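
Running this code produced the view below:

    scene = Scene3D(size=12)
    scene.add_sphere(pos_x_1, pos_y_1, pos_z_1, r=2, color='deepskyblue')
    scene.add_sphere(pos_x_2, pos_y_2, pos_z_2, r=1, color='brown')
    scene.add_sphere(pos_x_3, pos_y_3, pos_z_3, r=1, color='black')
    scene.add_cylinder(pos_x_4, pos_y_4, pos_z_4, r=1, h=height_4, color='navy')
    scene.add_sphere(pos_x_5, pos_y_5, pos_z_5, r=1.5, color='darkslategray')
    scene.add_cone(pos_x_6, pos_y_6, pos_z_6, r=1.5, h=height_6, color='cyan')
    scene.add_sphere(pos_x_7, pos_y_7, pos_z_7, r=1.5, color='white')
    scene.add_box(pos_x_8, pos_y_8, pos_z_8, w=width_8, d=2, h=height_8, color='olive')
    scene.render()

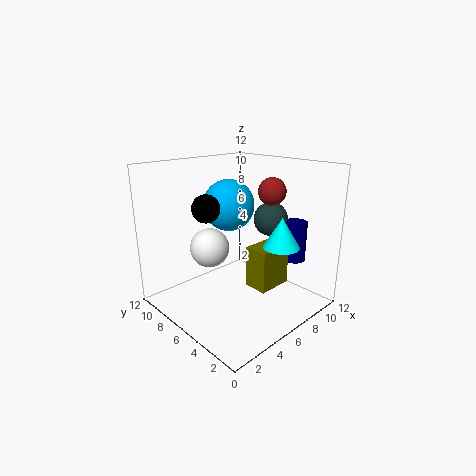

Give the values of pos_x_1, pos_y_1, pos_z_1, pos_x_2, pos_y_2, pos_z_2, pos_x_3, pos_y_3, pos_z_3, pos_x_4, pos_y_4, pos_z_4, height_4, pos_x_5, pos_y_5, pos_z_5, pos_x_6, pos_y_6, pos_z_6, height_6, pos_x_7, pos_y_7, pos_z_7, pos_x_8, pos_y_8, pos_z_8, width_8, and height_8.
pos_x_1 = 5, pos_y_1 = 6, pos_z_1 = 9, pos_x_2 = 6, pos_y_2 = 2.5, pos_z_2 = 10.5, pos_x_3 = 2, pos_y_3 = 5, pos_z_3 = 9.5, pos_x_4 = 10.5, pos_y_4 = 3.5, pos_z_4 = 3.5, height_4 = 3.5, pos_x_5 = 9.5, pos_y_5 = 5.5, pos_z_5 = 7, pos_x_6 = 8, pos_y_6 = 3, pos_z_6 = 5.5, height_6 = 2.5, pos_x_7 = 3, pos_y_7 = 6, pos_z_7 = 6, pos_x_8 = 6, pos_y_8 = 3, pos_z_8 = 2, width_8 = 3, height_8 = 3.5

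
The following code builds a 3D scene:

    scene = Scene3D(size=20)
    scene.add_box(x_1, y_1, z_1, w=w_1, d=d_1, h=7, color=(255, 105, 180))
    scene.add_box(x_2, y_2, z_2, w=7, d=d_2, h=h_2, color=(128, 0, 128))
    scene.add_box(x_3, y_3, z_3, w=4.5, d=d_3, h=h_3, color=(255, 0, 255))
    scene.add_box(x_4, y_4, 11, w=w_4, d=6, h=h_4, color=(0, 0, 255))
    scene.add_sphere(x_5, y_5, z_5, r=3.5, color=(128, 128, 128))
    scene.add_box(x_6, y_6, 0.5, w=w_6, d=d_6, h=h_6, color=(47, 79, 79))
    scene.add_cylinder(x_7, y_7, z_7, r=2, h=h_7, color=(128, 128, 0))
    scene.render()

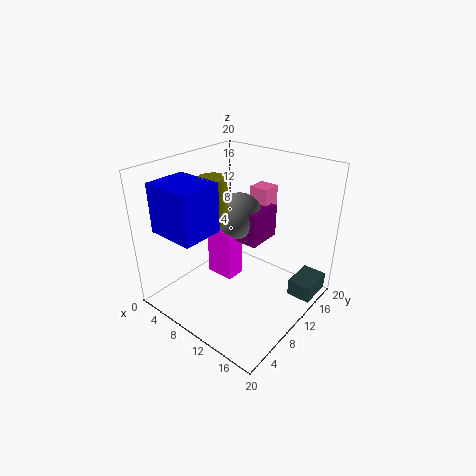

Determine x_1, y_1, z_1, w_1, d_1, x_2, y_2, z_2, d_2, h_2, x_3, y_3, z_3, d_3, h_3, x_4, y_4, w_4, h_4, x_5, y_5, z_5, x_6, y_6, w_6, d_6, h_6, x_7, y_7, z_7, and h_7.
x_1 = 7
y_1 = 16.5
z_1 = 8
w_1 = 3
d_1 = 3
x_2 = 4
y_2 = 12.5
z_2 = 7.5
d_2 = 5.5
h_2 = 5
x_3 = 3
y_3 = 11
z_3 = 1
d_3 = 3
h_3 = 8
x_4 = 1
y_4 = 2.5
w_4 = 7
h_4 = 7
x_5 = 7
y_5 = 14
z_5 = 11
x_6 = 16
y_6 = 14.5
w_6 = 3.5
d_6 = 5
h_6 = 2.5
x_7 = 6
y_7 = 9.5
z_7 = 11.5
h_7 = 6.5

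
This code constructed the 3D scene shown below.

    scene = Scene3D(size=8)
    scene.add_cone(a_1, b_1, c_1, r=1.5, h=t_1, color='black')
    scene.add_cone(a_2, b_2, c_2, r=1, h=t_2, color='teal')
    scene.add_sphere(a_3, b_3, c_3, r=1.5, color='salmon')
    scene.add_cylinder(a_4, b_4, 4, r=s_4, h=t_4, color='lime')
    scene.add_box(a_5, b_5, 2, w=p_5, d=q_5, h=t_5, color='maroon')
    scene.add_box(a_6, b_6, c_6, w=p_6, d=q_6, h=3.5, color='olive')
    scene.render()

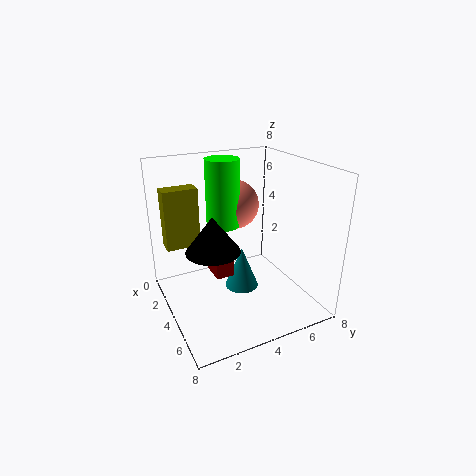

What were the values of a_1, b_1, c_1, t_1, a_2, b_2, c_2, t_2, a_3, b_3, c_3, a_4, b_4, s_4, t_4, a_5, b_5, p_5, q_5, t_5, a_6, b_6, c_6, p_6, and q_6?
a_1 = 4
b_1 = 2.5
c_1 = 3.5
t_1 = 2
a_2 = 3.5
b_2 = 4.5
c_2 = 0.5
t_2 = 2.5
a_3 = 1.5
b_3 = 5
c_3 = 5
a_4 = 2
b_4 = 4
s_4 = 1
t_4 = 4
a_5 = 3
b_5 = 2.5
p_5 = 1.5
q_5 = 1
t_5 = 1.5
a_6 = 1
b_6 = 0.5
c_6 = 3
p_6 = 1
q_6 = 2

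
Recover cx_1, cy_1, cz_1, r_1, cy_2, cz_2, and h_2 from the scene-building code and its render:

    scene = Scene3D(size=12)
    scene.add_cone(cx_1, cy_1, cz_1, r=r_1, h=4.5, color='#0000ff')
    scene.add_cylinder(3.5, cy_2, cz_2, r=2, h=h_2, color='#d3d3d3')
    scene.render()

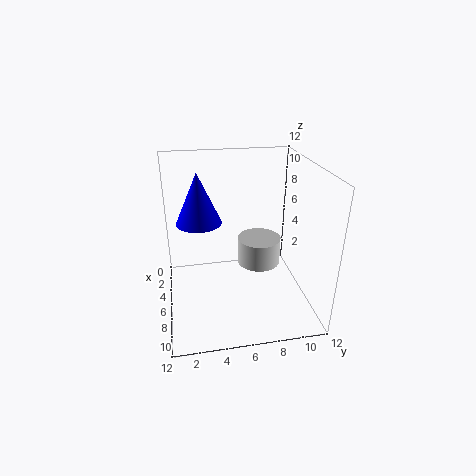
cx_1 = 3.5; cy_1 = 3; cz_1 = 6.5; r_1 = 2; cy_2 = 8.5; cz_2 = 2; h_2 = 2.5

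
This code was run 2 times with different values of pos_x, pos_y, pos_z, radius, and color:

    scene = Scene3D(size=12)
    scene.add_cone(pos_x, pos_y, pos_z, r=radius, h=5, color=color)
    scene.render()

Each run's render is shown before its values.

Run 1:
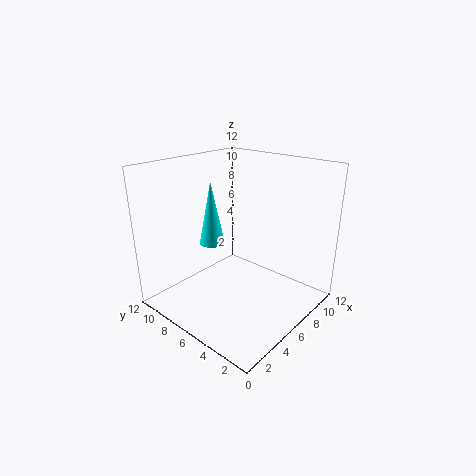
pos_x = 4, pos_y = 7, pos_z = 6, radius = 1, color = 'cyan'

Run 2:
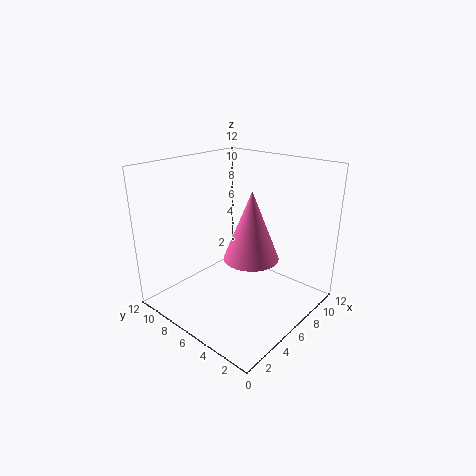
pos_x = 4, pos_y = 3, pos_z = 6, radius = 2, color = 'hotpink'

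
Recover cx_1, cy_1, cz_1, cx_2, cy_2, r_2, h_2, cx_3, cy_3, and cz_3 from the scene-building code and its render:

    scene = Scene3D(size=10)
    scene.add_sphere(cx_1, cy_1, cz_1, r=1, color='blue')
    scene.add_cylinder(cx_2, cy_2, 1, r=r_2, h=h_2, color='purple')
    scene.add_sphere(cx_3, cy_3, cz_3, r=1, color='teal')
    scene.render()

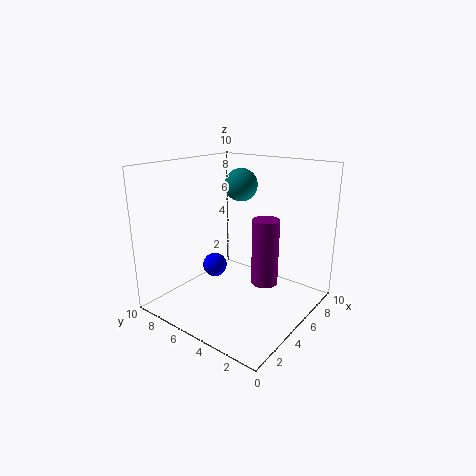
cx_1 = 7
cy_1 = 9
cz_1 = 1
cx_2 = 7
cy_2 = 4
r_2 = 1
h_2 = 5
cx_3 = 4
cy_3 = 4
cz_3 = 9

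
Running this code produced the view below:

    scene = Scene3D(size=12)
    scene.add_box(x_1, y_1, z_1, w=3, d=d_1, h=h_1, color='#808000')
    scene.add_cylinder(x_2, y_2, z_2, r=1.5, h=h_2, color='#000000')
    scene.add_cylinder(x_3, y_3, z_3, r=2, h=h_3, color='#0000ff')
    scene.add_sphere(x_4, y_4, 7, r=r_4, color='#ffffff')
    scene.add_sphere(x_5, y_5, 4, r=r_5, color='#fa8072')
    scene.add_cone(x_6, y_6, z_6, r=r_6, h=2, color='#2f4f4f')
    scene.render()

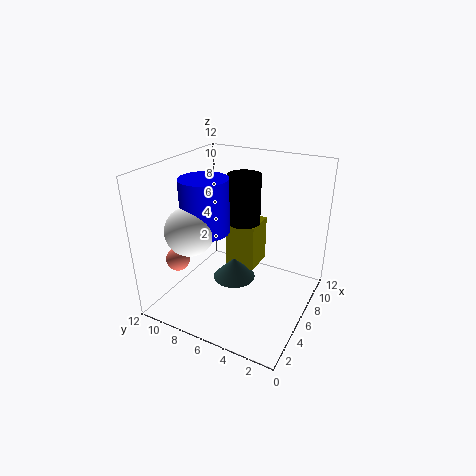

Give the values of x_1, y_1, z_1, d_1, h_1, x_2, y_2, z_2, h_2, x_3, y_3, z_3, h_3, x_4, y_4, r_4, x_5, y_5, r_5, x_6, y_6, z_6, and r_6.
x_1 = 9; y_1 = 6; z_1 = 1; d_1 = 3; h_1 = 4.5; x_2 = 9; y_2 = 7; z_2 = 6; h_2 = 4.5; x_3 = 5; y_3 = 8.5; z_3 = 6.5; h_3 = 4.5; x_4 = 3.5; y_4 = 9; r_4 = 2; x_5 = 3.5; y_5 = 10.5; r_5 = 1; x_6 = 8; y_6 = 7.5; z_6 = 0.5; r_6 = 2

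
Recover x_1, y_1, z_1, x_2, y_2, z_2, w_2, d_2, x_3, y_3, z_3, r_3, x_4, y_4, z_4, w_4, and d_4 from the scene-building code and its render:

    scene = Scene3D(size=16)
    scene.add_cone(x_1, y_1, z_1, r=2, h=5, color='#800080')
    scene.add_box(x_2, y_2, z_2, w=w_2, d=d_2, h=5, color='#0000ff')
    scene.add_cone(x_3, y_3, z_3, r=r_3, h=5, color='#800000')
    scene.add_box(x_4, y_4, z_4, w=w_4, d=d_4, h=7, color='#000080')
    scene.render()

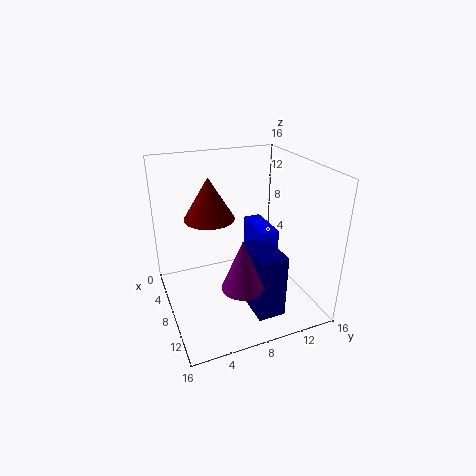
x_1 = 14, y_1 = 6, z_1 = 6, x_2 = 5, y_2 = 10, z_2 = 4, w_2 = 5, d_2 = 2, x_3 = 4, y_3 = 6, z_3 = 9, r_3 = 3, x_4 = 9, y_4 = 8, z_4 = 1, w_4 = 5, d_4 = 3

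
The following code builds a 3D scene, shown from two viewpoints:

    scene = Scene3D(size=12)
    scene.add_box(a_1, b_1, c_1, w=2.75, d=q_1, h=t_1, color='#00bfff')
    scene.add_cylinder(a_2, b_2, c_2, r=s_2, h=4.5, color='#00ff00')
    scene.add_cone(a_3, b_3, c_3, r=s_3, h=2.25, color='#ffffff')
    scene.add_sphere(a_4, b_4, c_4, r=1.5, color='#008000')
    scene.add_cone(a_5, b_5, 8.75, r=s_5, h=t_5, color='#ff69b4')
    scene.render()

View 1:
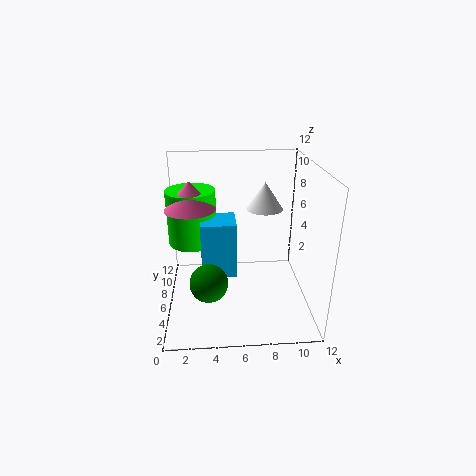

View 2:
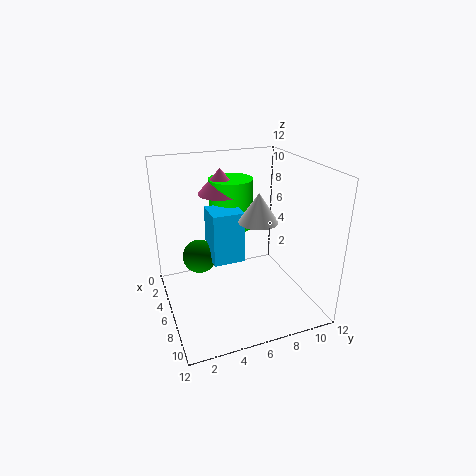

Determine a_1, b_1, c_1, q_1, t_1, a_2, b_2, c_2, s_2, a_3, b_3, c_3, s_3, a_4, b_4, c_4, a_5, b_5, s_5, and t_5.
a_1 = 3, b_1 = 4, c_1 = 3.5, q_1 = 2.75, t_1 = 4.5, a_2 = 2.25, b_2 = 6.75, c_2 = 5.5, s_2 = 2, a_3 = 8.25, b_3 = 6.75, c_3 = 8.25, s_3 = 1.5, a_4 = 3.5, b_4 = 3.25, c_4 = 3.5, a_5 = 2.25, b_5 = 5.75, s_5 = 2, t_5 = 2.25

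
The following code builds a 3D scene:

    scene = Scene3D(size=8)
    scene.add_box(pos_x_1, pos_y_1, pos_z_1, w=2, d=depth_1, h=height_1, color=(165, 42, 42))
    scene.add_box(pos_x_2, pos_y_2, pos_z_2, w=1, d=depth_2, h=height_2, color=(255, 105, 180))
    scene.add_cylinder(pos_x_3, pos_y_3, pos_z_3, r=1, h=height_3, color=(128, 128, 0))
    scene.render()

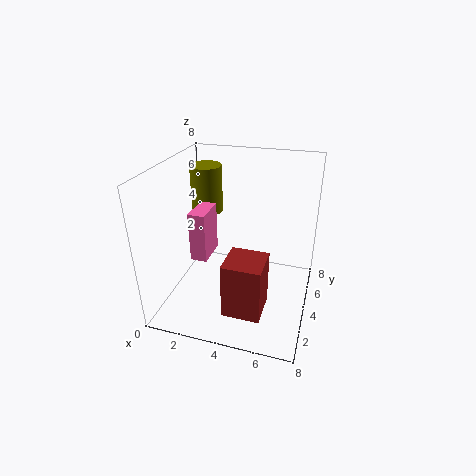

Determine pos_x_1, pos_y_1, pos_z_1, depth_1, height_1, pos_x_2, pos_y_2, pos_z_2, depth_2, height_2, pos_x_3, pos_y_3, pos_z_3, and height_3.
pos_x_1 = 4; pos_y_1 = 1; pos_z_1 = 1; depth_1 = 2; height_1 = 3; pos_x_2 = 1; pos_y_2 = 4; pos_z_2 = 2; depth_2 = 2; height_2 = 3; pos_x_3 = 1; pos_y_3 = 7; pos_z_3 = 4; height_3 = 3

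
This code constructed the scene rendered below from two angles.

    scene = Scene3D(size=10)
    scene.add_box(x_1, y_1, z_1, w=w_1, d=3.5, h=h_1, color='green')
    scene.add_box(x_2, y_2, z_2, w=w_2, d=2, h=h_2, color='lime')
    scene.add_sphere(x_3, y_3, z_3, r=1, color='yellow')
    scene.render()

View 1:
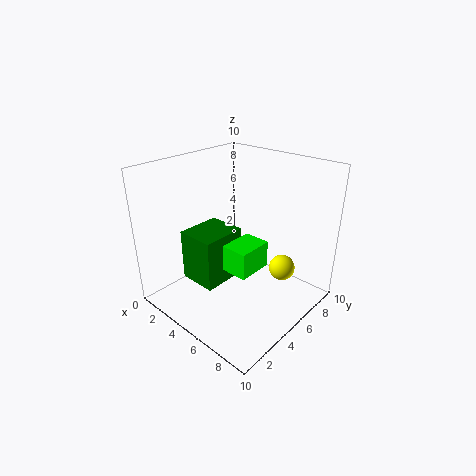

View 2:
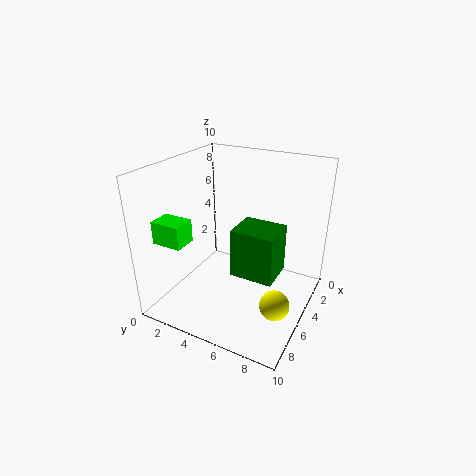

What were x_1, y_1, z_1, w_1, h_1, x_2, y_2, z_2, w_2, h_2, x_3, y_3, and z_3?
x_1 = 0.5; y_1 = 3.5; z_1 = 0.5; w_1 = 3; h_1 = 4; x_2 = 7.5; y_2 = 1; z_2 = 5.5; w_2 = 1.5; h_2 = 1.5; x_3 = 6.5; y_3 = 8.5; z_3 = 1.5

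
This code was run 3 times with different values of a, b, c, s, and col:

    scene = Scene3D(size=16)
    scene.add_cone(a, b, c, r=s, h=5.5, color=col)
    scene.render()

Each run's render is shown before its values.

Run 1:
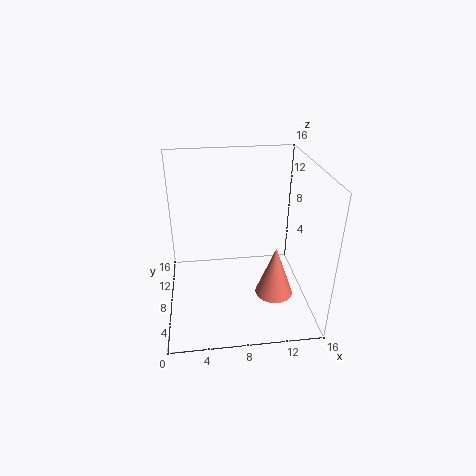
a = 11.5; b = 4.5; c = 3; s = 2; col = 'salmon'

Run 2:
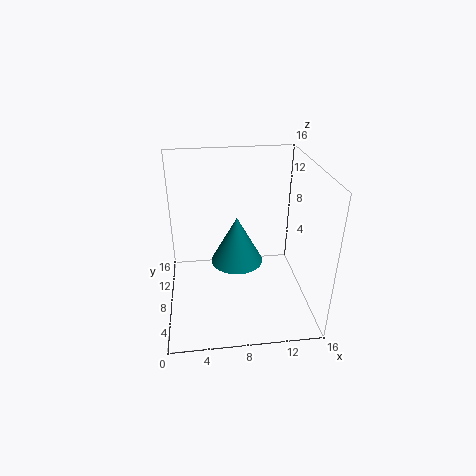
a = 8; b = 9; c = 4.5; s = 3; col = 'teal'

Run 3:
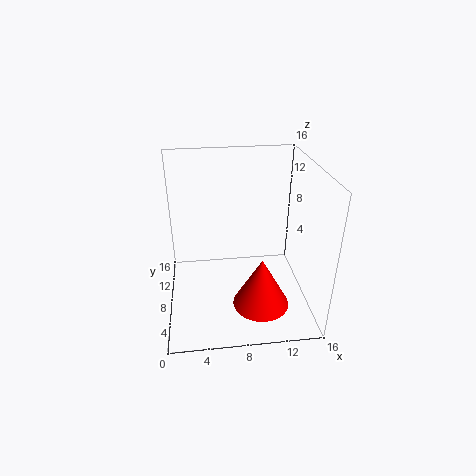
a = 10; b = 4; c = 2; s = 3; col = 'red'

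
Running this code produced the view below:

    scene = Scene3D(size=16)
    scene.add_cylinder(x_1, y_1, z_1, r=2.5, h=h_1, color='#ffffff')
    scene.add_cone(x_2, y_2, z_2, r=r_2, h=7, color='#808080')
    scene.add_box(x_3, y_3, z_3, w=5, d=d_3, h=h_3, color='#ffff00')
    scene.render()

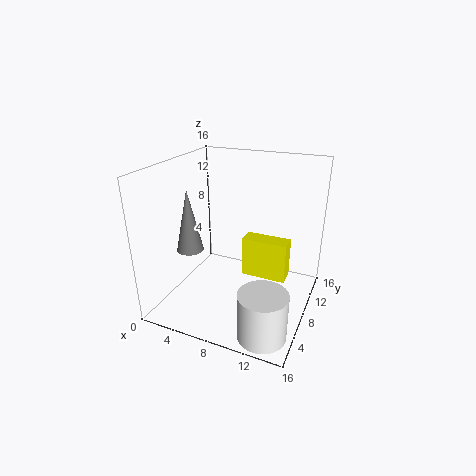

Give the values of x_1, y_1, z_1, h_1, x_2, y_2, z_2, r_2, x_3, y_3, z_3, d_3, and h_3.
x_1 = 13
y_1 = 2.5
z_1 = 0.5
h_1 = 5
x_2 = 3
y_2 = 6
z_2 = 6.5
r_2 = 1.5
x_3 = 8.5
y_3 = 8
z_3 = 3.5
d_3 = 2
h_3 = 4.5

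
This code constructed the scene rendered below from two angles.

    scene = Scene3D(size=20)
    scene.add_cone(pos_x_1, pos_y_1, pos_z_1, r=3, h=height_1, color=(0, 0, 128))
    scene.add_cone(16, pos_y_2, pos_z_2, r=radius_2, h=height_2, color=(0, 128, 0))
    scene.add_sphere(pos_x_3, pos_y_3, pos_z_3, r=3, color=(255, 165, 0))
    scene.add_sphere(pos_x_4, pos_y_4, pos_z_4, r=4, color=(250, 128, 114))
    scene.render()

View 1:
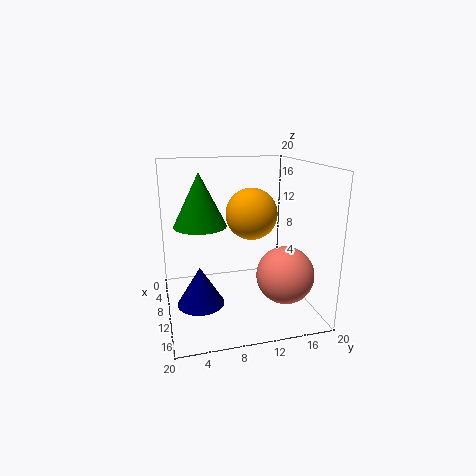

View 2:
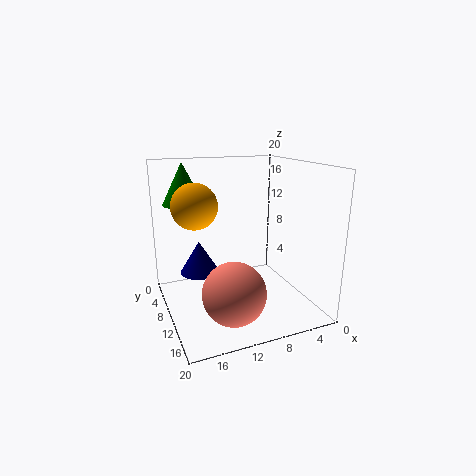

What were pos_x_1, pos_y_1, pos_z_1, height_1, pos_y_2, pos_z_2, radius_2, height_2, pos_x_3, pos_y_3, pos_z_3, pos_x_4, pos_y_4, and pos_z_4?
pos_x_1 = 14, pos_y_1 = 4, pos_z_1 = 3, height_1 = 5, pos_y_2 = 4, pos_z_2 = 14, radius_2 = 3, height_2 = 6, pos_x_3 = 16, pos_y_3 = 10, pos_z_3 = 15, pos_x_4 = 13, pos_y_4 = 16, pos_z_4 = 5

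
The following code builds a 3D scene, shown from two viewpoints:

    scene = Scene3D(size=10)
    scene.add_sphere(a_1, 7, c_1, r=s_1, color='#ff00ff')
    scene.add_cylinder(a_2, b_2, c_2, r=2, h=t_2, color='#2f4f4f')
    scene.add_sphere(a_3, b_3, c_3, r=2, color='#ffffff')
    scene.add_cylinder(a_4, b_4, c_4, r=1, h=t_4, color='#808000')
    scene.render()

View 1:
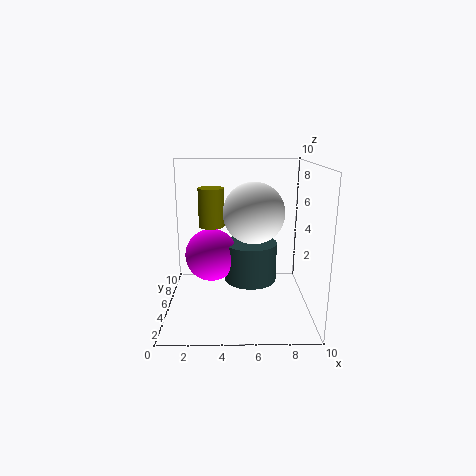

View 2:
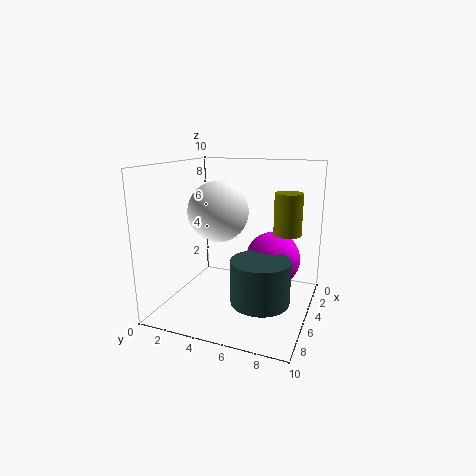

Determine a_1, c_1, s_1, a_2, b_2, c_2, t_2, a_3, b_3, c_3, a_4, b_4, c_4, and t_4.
a_1 = 3, c_1 = 3, s_1 = 2, a_2 = 6, b_2 = 7, c_2 = 1, t_2 = 3, a_3 = 6, b_3 = 4, c_3 = 7, a_4 = 3, b_4 = 8, c_4 = 5, t_4 = 3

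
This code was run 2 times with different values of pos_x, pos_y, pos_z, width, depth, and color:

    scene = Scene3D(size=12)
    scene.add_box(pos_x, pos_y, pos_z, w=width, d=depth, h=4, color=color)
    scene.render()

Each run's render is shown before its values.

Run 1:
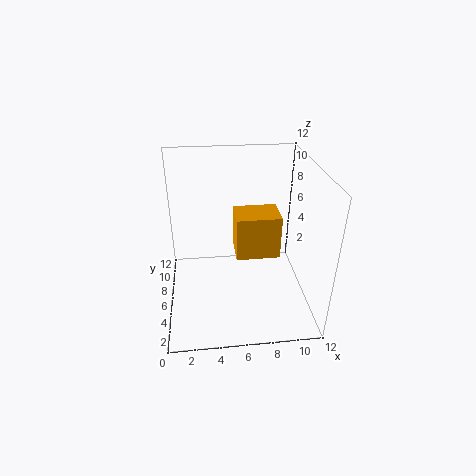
pos_x = 6; pos_y = 7; pos_z = 3; width = 4; depth = 3; color = 'orange'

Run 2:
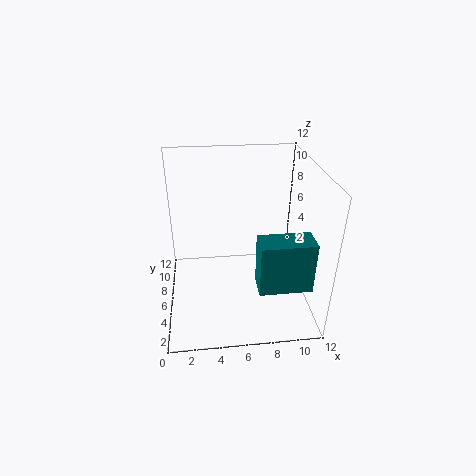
pos_x = 7; pos_y = 1; pos_z = 4; width = 4; depth = 2; color = 'teal'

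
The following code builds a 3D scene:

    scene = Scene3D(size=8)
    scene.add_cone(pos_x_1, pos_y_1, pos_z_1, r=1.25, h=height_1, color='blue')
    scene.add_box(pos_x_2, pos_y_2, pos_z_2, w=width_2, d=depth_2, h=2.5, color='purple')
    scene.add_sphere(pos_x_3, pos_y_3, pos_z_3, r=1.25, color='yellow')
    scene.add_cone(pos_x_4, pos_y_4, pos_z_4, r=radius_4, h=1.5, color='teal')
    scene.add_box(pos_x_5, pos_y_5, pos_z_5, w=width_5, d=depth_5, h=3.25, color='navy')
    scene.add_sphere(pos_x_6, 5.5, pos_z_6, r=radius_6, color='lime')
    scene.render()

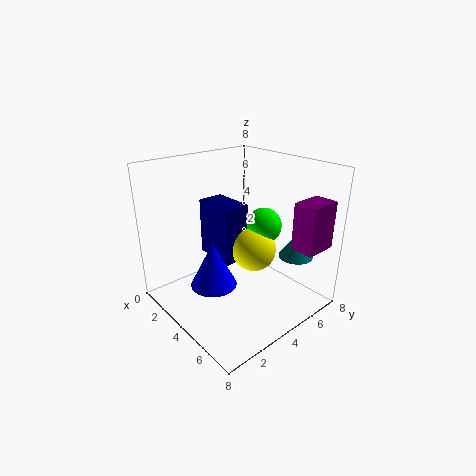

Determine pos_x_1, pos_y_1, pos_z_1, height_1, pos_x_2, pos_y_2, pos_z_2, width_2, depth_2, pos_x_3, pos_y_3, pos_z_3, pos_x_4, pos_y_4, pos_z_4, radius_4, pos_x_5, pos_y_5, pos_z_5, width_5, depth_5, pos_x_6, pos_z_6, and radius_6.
pos_x_1 = 4
pos_y_1 = 2.25
pos_z_1 = 1.75
height_1 = 2.5
pos_x_2 = 6.75
pos_y_2 = 5.25
pos_z_2 = 4
width_2 = 1.25
depth_2 = 1.75
pos_x_3 = 4.5
pos_y_3 = 4.75
pos_z_3 = 3.25
pos_x_4 = 5.75
pos_y_4 = 7
pos_z_4 = 2.5
radius_4 = 1
pos_x_5 = 1.5
pos_y_5 = 3.25
pos_z_5 = 2.5
width_5 = 2.5
depth_5 = 1.5
pos_x_6 = 4.5
pos_z_6 = 4.5
radius_6 = 1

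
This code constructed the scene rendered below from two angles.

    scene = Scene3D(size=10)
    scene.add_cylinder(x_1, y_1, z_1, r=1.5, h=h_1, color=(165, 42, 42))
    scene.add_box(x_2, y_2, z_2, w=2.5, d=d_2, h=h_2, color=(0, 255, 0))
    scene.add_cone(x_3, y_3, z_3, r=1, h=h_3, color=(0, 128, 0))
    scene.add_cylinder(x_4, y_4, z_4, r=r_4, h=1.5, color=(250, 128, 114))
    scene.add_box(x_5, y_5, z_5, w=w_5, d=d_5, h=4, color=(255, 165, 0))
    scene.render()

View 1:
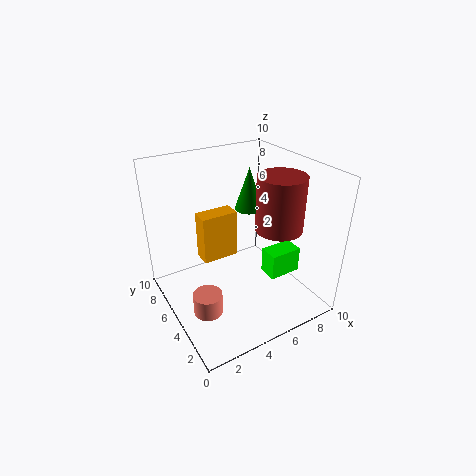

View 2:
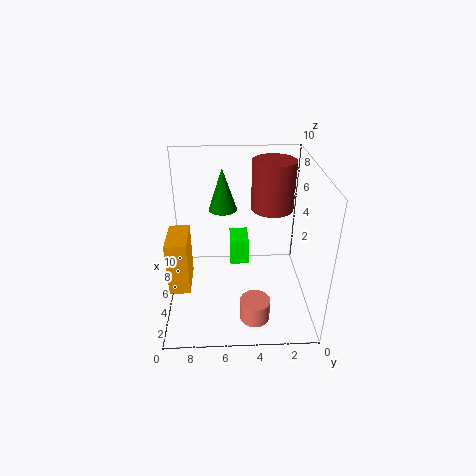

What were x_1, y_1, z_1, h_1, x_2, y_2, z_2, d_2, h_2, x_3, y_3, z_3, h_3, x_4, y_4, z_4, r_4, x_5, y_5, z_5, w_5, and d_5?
x_1 = 6.5
y_1 = 2.5
z_1 = 6.5
h_1 = 3.5
x_2 = 7.5
y_2 = 4
z_2 = 1
d_2 = 1.5
h_2 = 2
x_3 = 6.5
y_3 = 6
z_3 = 6.5
h_3 = 3
x_4 = 2
y_4 = 4
z_4 = 0.5
r_4 = 1
x_5 = 4
y_5 = 8.5
z_5 = 1
w_5 = 3
d_5 = 1.5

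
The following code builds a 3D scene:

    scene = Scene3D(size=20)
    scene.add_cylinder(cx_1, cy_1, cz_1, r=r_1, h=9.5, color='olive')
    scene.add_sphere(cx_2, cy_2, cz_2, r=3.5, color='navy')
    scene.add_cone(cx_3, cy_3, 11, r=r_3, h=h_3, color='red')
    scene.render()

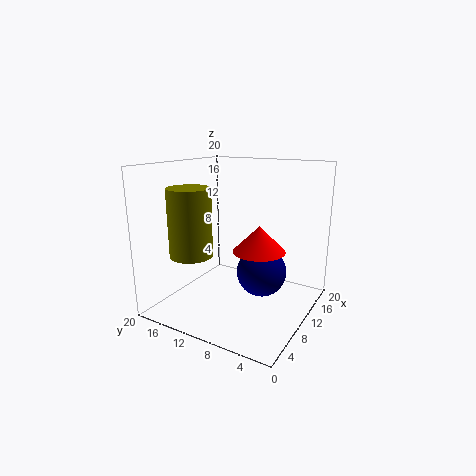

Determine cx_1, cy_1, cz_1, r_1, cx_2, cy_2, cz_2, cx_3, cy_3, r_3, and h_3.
cx_1 = 6.5
cy_1 = 15.5
cz_1 = 7.5
r_1 = 3
cx_2 = 11.5
cy_2 = 7
cz_2 = 5
cx_3 = 4.5
cy_3 = 4
r_3 = 3
h_3 = 3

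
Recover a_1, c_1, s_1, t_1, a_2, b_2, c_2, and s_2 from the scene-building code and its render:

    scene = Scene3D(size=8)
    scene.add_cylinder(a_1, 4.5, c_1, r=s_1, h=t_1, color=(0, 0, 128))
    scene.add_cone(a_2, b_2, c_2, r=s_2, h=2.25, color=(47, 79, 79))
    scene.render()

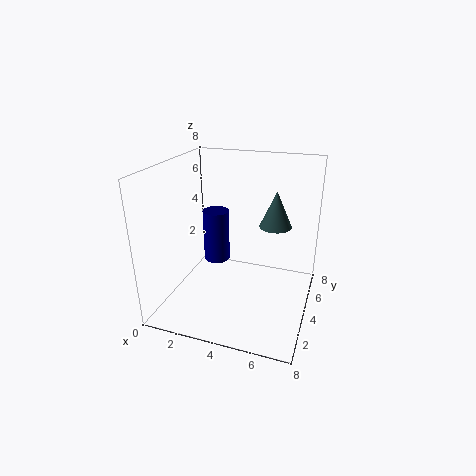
a_1 = 2.5, c_1 = 2.25, s_1 = 0.75, t_1 = 3, a_2 = 5.5, b_2 = 6.75, c_2 = 3.75, s_2 = 1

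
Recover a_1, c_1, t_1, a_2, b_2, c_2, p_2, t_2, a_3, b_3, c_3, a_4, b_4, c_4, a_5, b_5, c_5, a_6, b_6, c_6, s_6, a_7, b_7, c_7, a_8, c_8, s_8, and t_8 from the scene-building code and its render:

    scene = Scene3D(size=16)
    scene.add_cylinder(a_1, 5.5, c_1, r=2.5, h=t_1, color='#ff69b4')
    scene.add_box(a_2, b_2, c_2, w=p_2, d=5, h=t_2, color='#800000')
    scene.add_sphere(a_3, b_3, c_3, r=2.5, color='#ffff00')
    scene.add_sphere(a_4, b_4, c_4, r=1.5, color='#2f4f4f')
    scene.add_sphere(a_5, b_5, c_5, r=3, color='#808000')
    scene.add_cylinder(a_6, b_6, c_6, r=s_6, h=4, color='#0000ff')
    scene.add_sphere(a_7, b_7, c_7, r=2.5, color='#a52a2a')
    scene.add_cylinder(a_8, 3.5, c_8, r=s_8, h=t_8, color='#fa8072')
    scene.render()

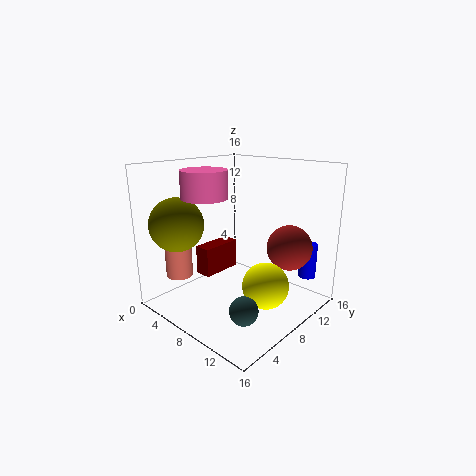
a_1 = 5.5; c_1 = 12.5; t_1 = 3; a_2 = 2.5; b_2 = 6.5; c_2 = 2.5; p_2 = 2; t_2 = 3.5; a_3 = 12; b_3 = 8; c_3 = 3.5; a_4 = 12; b_4 = 4.5; c_4 = 2; a_5 = 3; b_5 = 3.5; c_5 = 9.5; a_6 = 13.5; b_6 = 14; c_6 = 3; s_6 = 1; a_7 = 12.5; b_7 = 11.5; c_7 = 7; a_8 = 3; c_8 = 3.5; s_8 = 1.5; t_8 = 7.5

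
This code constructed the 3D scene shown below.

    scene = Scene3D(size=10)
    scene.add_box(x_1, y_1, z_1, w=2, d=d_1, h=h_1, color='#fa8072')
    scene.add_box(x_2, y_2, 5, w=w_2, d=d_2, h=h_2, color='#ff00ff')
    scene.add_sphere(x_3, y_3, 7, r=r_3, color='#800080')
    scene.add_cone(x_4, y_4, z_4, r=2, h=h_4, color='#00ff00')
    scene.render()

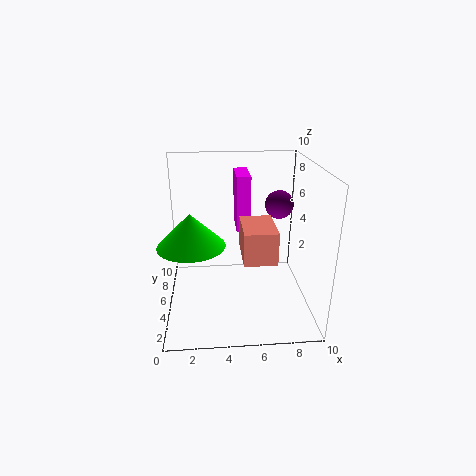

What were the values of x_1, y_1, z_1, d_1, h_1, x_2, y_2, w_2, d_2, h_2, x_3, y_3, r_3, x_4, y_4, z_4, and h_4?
x_1 = 5, y_1 = 1, z_1 = 5, d_1 = 3, h_1 = 2, x_2 = 5, y_2 = 6, w_2 = 1, d_2 = 3, h_2 = 4, x_3 = 8, y_3 = 6, r_3 = 1, x_4 = 2, y_4 = 2, z_4 = 6, h_4 = 2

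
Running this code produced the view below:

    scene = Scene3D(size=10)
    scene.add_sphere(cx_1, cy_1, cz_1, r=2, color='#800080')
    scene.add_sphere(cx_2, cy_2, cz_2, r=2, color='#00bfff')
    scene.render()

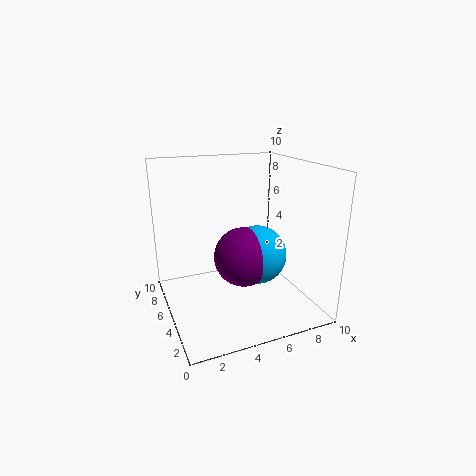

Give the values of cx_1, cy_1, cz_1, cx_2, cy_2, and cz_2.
cx_1 = 5; cy_1 = 4; cz_1 = 4; cx_2 = 6; cy_2 = 4; cz_2 = 4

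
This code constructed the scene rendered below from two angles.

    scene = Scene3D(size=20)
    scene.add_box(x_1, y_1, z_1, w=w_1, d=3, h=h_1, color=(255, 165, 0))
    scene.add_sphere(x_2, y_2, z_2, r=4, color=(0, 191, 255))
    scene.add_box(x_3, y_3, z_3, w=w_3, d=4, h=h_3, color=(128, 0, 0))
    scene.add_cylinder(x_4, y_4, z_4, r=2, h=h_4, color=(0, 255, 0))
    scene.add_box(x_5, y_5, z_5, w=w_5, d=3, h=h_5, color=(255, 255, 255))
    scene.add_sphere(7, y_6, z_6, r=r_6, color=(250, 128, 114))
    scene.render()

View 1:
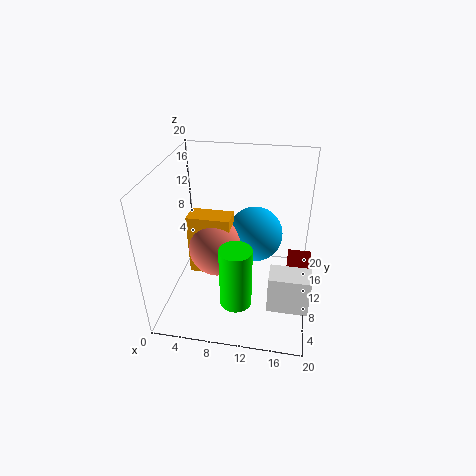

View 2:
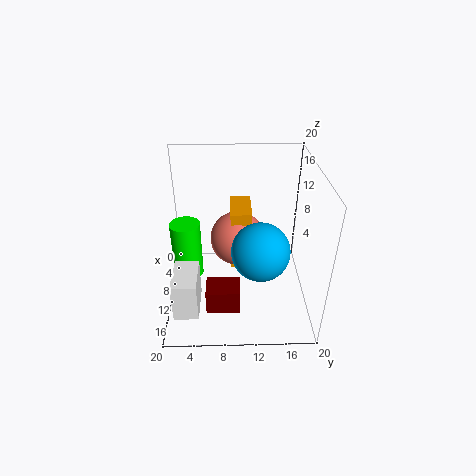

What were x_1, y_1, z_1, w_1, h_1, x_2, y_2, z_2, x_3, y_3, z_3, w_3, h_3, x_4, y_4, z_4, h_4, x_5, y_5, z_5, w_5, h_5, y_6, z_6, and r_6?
x_1 = 3
y_1 = 9
z_1 = 4
w_1 = 6
h_1 = 9
x_2 = 12
y_2 = 13
z_2 = 9
x_3 = 17
y_3 = 6
z_3 = 6
w_3 = 3
h_3 = 3
x_4 = 11
y_4 = 3
z_4 = 5
h_4 = 8
x_5 = 15
y_5 = 2
z_5 = 5
w_5 = 5
h_5 = 5
y_6 = 10
z_6 = 8
r_6 = 4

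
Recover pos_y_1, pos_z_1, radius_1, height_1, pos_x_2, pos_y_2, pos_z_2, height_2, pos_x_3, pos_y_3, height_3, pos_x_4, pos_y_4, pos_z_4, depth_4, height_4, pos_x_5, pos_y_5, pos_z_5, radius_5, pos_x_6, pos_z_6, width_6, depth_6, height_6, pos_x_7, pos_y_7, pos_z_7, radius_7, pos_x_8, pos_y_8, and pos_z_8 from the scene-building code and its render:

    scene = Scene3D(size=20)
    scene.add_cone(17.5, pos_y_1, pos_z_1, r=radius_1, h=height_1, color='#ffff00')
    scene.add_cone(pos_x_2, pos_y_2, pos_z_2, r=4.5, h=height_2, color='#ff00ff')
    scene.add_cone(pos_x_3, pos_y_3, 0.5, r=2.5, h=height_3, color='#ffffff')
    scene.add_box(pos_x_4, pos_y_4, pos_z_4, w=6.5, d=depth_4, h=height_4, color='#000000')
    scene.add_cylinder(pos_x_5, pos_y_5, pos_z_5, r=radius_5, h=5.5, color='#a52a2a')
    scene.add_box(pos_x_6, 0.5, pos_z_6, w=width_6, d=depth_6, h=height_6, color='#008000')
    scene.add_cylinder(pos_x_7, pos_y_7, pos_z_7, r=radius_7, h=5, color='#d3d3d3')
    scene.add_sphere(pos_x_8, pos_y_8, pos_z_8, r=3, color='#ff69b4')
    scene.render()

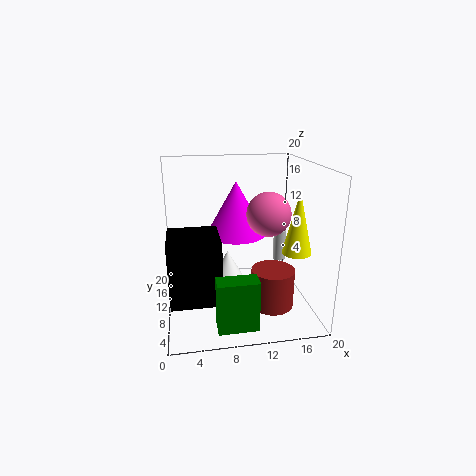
pos_y_1 = 7, pos_z_1 = 8.5, radius_1 = 2, height_1 = 8.5, pos_x_2 = 10.5, pos_y_2 = 14.5, pos_z_2 = 9, height_2 = 8, pos_x_3 = 9.5, pos_y_3 = 17, height_3 = 4.5, pos_x_4 = 0.5, pos_y_4 = 3.5, pos_z_4 = 3.5, depth_4 = 6.5, height_4 = 8.5, pos_x_5 = 14.5, pos_y_5 = 7.5, pos_z_5 = 0.5, radius_5 = 3, pos_x_6 = 6, pos_z_6 = 1.5, width_6 = 5, depth_6 = 2.5, height_6 = 6.5, pos_x_7 = 18, pos_y_7 = 16, pos_z_7 = 3.5, radius_7 = 1, pos_x_8 = 14, pos_y_8 = 9, pos_z_8 = 13.5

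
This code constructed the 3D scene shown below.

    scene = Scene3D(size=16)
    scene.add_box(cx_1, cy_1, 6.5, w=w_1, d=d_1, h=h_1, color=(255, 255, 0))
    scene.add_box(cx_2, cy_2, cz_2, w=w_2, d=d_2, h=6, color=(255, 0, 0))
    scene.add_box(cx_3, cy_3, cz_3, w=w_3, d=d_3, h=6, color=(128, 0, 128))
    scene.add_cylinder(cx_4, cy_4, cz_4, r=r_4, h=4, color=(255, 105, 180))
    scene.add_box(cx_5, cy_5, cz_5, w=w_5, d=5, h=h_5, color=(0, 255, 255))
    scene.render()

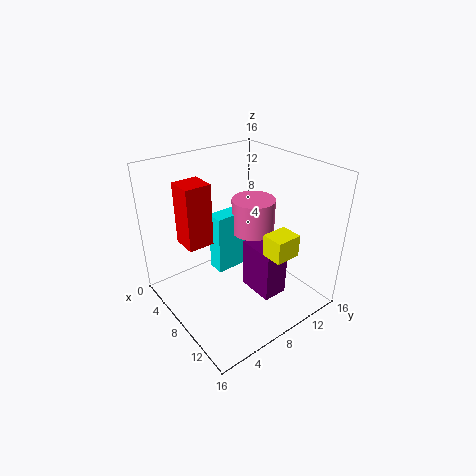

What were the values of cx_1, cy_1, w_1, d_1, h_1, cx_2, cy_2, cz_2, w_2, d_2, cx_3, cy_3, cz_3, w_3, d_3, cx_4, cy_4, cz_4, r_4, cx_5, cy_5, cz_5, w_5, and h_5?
cx_1 = 10.5; cy_1 = 9.5; w_1 = 2.5; d_1 = 3; h_1 = 2.5; cx_2 = 7.5; cy_2 = 1; cz_2 = 10; w_2 = 2.5; d_2 = 2.5; cx_3 = 7; cy_3 = 9.5; cz_3 = 0.5; w_3 = 4.5; d_3 = 3; cx_4 = 7; cy_4 = 11; cz_4 = 7.5; r_4 = 2.5; cx_5 = 4.5; cy_5 = 6.5; cz_5 = 3; w_5 = 2; h_5 = 7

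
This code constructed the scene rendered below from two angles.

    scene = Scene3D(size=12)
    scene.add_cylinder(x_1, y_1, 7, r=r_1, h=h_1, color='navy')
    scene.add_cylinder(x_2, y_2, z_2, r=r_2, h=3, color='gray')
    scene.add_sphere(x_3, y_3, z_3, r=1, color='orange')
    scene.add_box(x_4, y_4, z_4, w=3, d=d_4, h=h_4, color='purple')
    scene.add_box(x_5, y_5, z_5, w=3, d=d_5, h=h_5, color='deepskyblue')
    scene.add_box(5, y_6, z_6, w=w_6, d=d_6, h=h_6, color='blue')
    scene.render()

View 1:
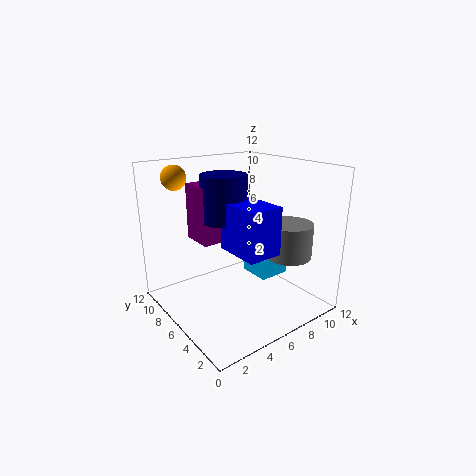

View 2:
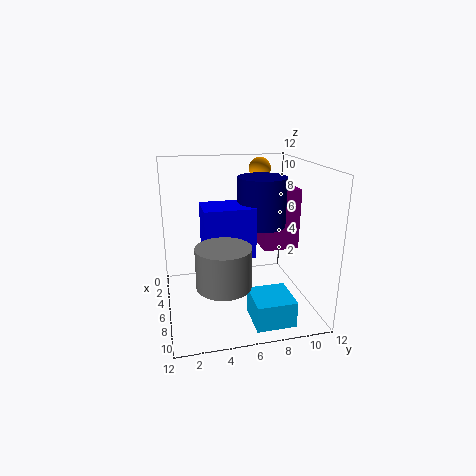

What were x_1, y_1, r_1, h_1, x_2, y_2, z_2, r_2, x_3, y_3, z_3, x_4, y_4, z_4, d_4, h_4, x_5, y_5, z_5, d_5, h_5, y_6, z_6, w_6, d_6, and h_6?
x_1 = 6
y_1 = 8
r_1 = 2
h_1 = 4
x_2 = 10
y_2 = 4
z_2 = 4
r_2 = 2
x_3 = 2
y_3 = 9
z_3 = 11
x_4 = 4
y_4 = 8
z_4 = 5
d_4 = 3
h_4 = 5
x_5 = 9
y_5 = 6
z_5 = 1
d_5 = 3
h_5 = 2
y_6 = 3
z_6 = 5
w_6 = 3
d_6 = 4
h_6 = 4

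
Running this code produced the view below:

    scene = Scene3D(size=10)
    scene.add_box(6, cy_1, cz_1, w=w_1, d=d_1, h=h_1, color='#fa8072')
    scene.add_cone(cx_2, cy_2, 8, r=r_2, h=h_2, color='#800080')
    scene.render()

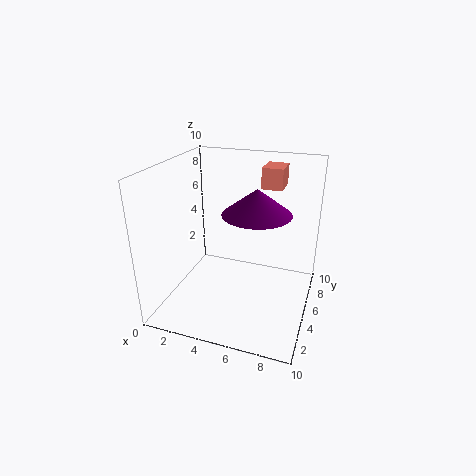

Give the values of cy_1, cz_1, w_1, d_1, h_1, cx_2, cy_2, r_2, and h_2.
cy_1 = 7
cz_1 = 8
w_1 = 1.5
d_1 = 2
h_1 = 1.5
cx_2 = 7
cy_2 = 2.5
r_2 = 2
h_2 = 1.5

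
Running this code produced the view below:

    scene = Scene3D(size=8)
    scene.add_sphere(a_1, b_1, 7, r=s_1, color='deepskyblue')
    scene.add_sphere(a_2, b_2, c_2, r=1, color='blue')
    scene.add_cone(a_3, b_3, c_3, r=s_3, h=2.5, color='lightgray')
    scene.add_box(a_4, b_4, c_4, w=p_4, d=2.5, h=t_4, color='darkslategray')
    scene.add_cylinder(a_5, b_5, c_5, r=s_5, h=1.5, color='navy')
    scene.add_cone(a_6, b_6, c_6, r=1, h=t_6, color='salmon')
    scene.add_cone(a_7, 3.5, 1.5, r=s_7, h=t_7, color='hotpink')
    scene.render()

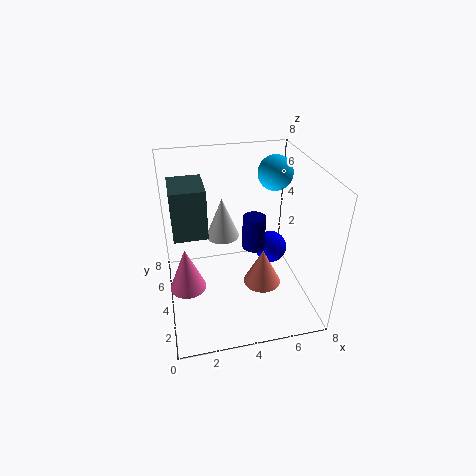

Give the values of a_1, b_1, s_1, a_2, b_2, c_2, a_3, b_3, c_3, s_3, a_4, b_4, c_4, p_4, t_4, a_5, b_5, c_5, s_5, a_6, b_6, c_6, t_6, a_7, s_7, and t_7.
a_1 = 6.5
b_1 = 5.5
s_1 = 1
a_2 = 6.5
b_2 = 5.5
c_2 = 2
a_3 = 3.5
b_3 = 6
c_3 = 3
s_3 = 1
a_4 = 0.5
b_4 = 5
c_4 = 3.5
p_4 = 2
t_4 = 3
a_5 = 4
b_5 = 1
c_5 = 5.5
s_5 = 0.5
a_6 = 5
b_6 = 2.5
c_6 = 2
t_6 = 2
a_7 = 1
s_7 = 1
t_7 = 2.5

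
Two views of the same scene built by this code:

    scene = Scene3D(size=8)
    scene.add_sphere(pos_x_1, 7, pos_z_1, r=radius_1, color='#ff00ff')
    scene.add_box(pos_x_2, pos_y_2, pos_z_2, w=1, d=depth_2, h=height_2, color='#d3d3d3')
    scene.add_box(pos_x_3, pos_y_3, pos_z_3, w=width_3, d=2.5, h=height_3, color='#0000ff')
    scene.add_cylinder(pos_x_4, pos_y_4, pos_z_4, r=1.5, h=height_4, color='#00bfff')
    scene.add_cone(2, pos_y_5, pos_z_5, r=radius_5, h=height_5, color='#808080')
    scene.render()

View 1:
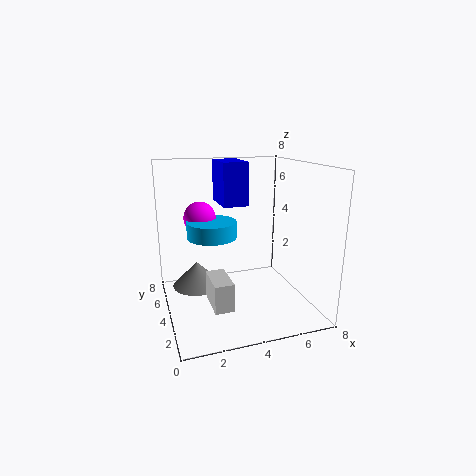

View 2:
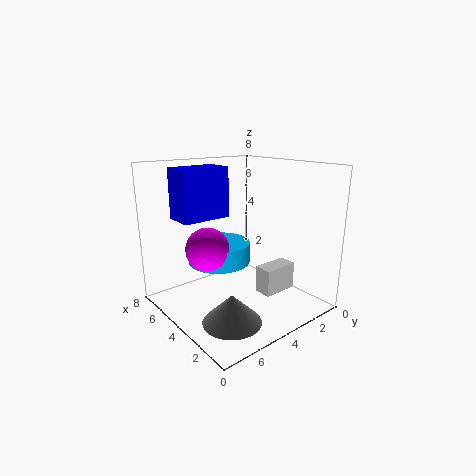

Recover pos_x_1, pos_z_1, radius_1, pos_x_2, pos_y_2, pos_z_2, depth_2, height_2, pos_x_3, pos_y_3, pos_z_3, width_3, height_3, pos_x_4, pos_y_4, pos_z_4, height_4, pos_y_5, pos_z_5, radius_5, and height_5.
pos_x_1 = 2.5, pos_z_1 = 4.5, radius_1 = 1, pos_x_2 = 2, pos_y_2 = 1.5, pos_z_2 = 1, depth_2 = 2, height_2 = 1.5, pos_x_3 = 3.5, pos_y_3 = 5, pos_z_3 = 5.5, width_3 = 1.5, height_3 = 2.5, pos_x_4 = 3, pos_y_4 = 6, pos_z_4 = 3.5, height_4 = 1, pos_y_5 = 6, pos_z_5 = 0.5, radius_5 = 1.5, height_5 = 1.5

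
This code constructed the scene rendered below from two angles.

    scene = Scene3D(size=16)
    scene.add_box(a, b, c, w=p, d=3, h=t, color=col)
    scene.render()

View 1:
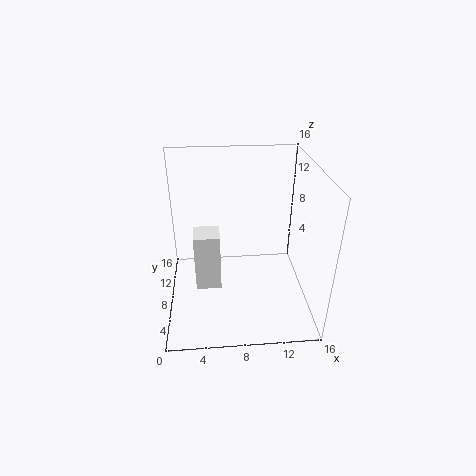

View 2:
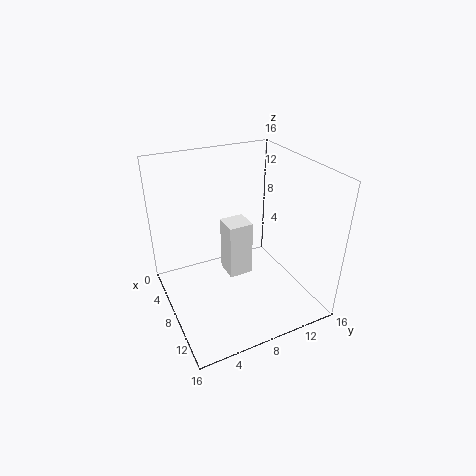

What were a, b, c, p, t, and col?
a = 3; b = 8; c = 1; p = 3; t = 7; col = 'white'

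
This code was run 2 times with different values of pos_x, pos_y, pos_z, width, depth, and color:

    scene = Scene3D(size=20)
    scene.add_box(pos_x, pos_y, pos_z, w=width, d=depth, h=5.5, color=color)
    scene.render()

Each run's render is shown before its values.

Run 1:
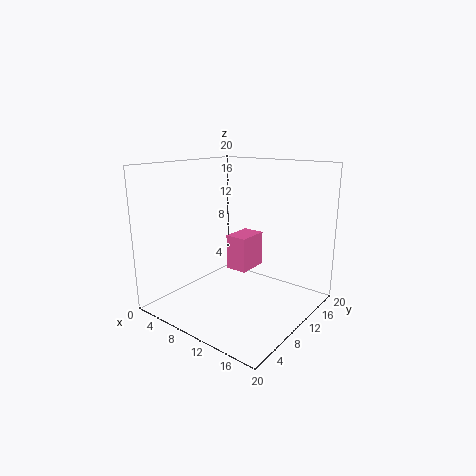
pos_x = 5
pos_y = 13.5
pos_z = 3
width = 3.5
depth = 5
color = 'hotpink'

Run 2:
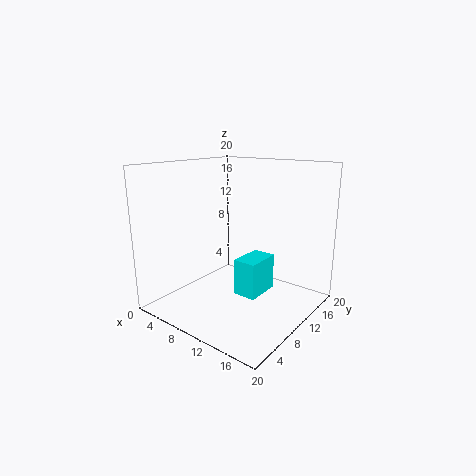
pos_x = 8.5
pos_y = 11
pos_z = 0.5
width = 3.5
depth = 5.5
color = 'cyan'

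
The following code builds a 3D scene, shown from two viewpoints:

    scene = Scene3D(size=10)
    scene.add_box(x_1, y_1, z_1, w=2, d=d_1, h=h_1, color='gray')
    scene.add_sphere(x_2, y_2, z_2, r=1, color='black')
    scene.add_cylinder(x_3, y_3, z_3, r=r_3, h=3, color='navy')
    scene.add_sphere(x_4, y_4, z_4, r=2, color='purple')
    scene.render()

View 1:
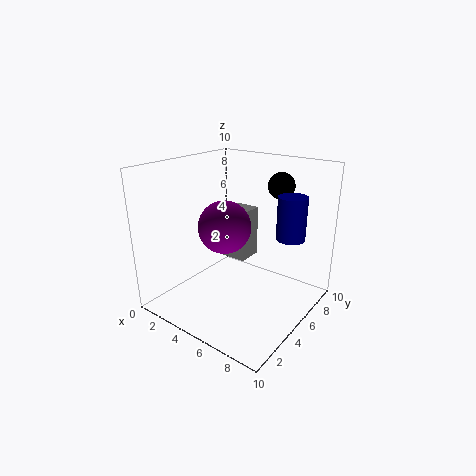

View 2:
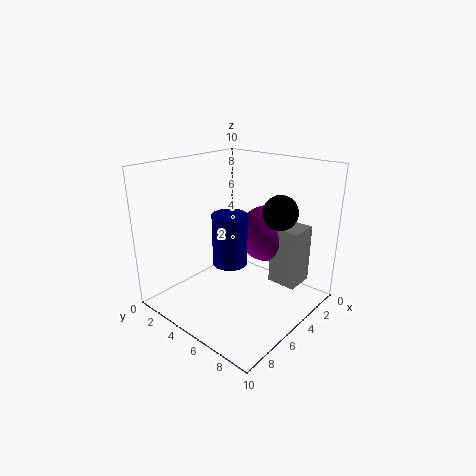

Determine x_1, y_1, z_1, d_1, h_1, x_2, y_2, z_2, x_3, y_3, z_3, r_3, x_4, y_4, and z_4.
x_1 = 2; y_1 = 7; z_1 = 2; d_1 = 2; h_1 = 4; x_2 = 6; y_2 = 9; z_2 = 8; x_3 = 8; y_3 = 7; z_3 = 5; r_3 = 1; x_4 = 3; y_4 = 6; z_4 = 5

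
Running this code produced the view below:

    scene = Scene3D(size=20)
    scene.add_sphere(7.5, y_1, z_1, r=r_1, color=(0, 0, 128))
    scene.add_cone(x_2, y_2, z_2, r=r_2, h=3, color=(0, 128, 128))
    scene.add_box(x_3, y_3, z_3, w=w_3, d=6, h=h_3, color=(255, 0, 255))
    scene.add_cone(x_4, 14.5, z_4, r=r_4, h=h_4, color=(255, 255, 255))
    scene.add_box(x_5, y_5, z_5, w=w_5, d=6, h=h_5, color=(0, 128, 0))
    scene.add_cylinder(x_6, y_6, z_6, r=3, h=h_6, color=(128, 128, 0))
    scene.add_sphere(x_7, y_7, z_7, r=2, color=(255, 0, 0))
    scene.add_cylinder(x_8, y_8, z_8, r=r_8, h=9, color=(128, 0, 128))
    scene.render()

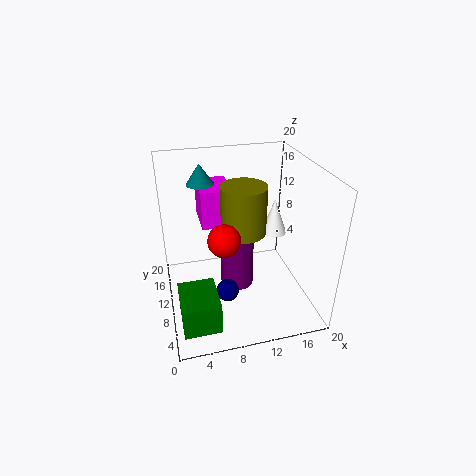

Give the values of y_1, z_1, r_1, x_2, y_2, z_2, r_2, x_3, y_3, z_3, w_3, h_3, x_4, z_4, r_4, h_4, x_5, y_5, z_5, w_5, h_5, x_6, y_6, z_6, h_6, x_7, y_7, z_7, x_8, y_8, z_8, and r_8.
y_1 = 6
z_1 = 4.5
r_1 = 1.5
x_2 = 6
y_2 = 16
z_2 = 16
r_2 = 2
x_3 = 5.5
y_3 = 12.5
z_3 = 10.5
w_3 = 4.5
h_3 = 5.5
x_4 = 17
z_4 = 7.5
r_4 = 2
h_4 = 5.5
x_5 = 1
y_5 = 2.5
z_5 = 0.5
w_5 = 5
h_5 = 4.5
x_6 = 10.5
y_6 = 9
z_6 = 11.5
h_6 = 6.5
x_7 = 7
y_7 = 5
z_7 = 13
x_8 = 10.5
y_8 = 12.5
z_8 = 0.5
r_8 = 2.5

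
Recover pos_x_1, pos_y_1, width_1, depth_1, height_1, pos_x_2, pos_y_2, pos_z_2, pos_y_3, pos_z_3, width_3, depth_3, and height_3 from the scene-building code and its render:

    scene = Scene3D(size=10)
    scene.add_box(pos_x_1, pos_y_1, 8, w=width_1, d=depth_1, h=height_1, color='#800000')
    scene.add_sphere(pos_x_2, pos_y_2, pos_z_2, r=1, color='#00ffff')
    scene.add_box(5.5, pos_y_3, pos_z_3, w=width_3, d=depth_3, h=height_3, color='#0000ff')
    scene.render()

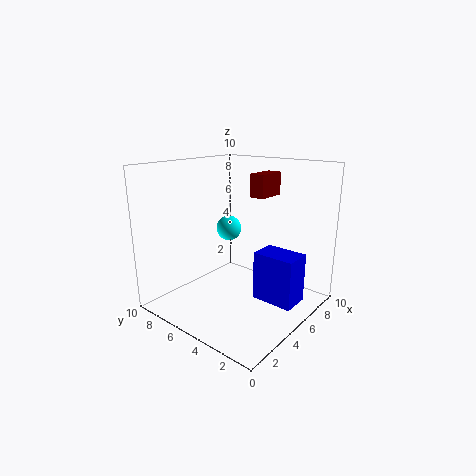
pos_x_1 = 5
pos_y_1 = 3
width_1 = 2
depth_1 = 1
height_1 = 1.5
pos_x_2 = 7.5
pos_y_2 = 8
pos_z_2 = 4.5
pos_y_3 = 1
pos_z_3 = 0.5
width_3 = 2
depth_3 = 3
height_3 = 3.5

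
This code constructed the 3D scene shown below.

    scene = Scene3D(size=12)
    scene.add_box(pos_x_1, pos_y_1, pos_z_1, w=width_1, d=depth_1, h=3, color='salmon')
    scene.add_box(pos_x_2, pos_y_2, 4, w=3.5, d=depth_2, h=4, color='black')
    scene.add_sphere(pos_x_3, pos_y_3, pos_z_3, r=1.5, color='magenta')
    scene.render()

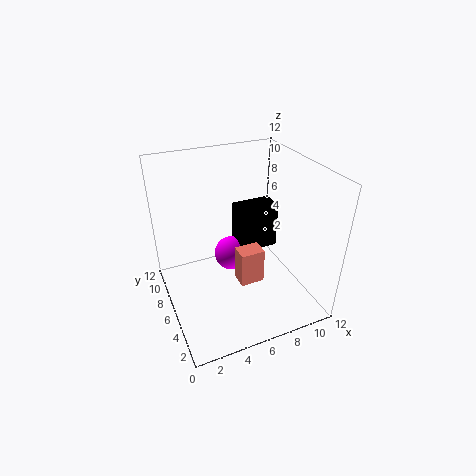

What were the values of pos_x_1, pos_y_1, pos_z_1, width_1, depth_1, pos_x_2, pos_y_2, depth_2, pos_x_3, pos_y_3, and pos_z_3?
pos_x_1 = 5.5
pos_y_1 = 4
pos_z_1 = 2.5
width_1 = 2
depth_1 = 1.5
pos_x_2 = 6.5
pos_y_2 = 6.5
depth_2 = 2
pos_x_3 = 6
pos_y_3 = 7.5
pos_z_3 = 3.5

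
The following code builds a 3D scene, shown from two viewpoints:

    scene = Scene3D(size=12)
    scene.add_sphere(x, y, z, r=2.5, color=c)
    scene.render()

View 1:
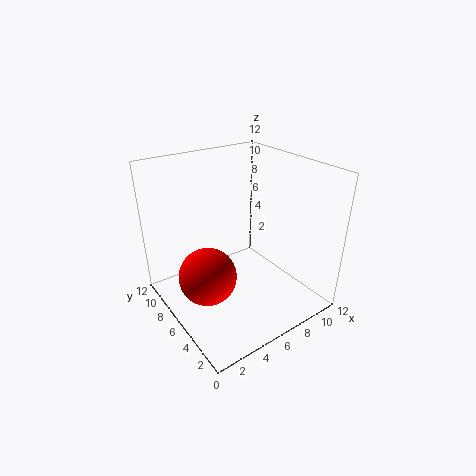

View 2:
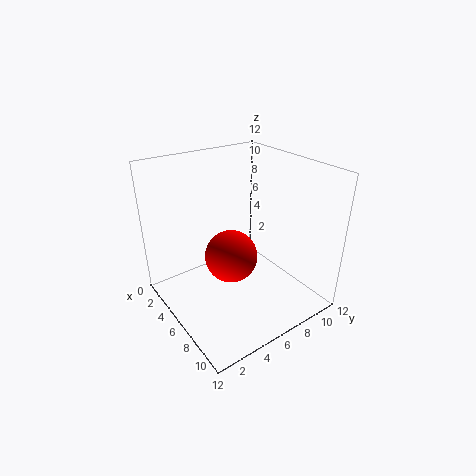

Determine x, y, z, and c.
x = 3.5; y = 7; z = 2.5; c = 'red'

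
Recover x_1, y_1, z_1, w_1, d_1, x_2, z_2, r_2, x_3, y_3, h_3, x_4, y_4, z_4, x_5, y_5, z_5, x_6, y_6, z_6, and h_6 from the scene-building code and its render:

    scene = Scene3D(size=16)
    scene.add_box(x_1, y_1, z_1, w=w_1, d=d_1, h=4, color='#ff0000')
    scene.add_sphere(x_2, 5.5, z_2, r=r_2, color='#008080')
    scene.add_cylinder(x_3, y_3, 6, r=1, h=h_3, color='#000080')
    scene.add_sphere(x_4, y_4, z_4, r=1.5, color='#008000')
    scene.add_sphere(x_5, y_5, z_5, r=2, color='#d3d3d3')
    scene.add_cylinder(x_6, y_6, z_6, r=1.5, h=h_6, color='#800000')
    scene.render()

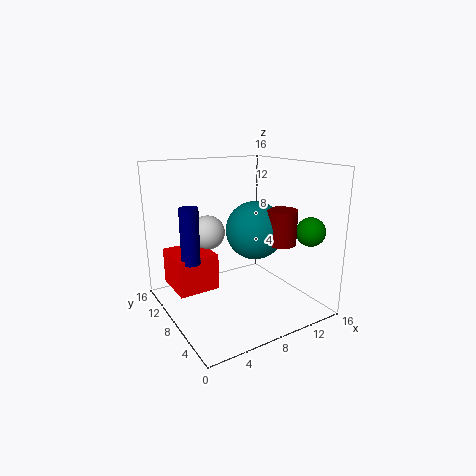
x_1 = 1; y_1 = 8; z_1 = 2.5; w_1 = 4.5; d_1 = 5; x_2 = 8.5; z_2 = 9.5; r_2 = 3; x_3 = 2.5; y_3 = 8.5; h_3 = 6; x_4 = 13; y_4 = 2; z_4 = 9.5; x_5 = 6; y_5 = 11.5; z_5 = 8; x_6 = 10; y_6 = 3; z_6 = 8.5; h_6 = 3.5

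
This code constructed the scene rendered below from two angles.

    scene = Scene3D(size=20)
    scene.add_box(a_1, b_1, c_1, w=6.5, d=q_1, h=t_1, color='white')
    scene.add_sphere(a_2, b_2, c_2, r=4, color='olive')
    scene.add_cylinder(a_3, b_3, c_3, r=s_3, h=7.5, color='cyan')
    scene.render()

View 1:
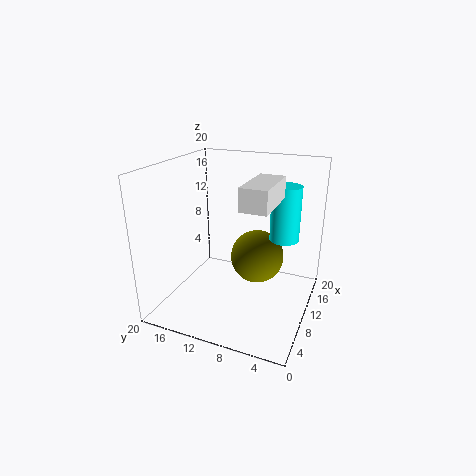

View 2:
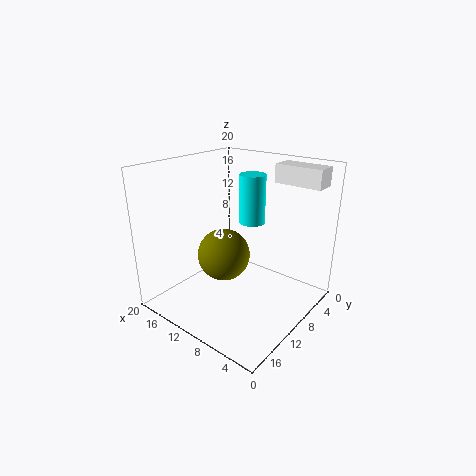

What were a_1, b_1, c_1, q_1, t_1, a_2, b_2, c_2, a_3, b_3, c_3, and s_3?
a_1 = 0.5, b_1 = 3, c_1 = 17.5, q_1 = 3, t_1 = 2.5, a_2 = 14, b_2 = 8.5, c_2 = 5.5, a_3 = 12, b_3 = 4, c_3 = 10, s_3 = 2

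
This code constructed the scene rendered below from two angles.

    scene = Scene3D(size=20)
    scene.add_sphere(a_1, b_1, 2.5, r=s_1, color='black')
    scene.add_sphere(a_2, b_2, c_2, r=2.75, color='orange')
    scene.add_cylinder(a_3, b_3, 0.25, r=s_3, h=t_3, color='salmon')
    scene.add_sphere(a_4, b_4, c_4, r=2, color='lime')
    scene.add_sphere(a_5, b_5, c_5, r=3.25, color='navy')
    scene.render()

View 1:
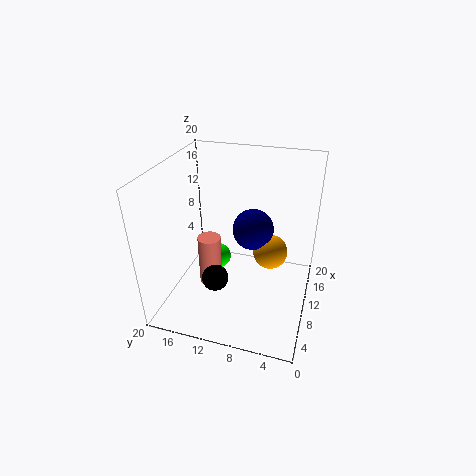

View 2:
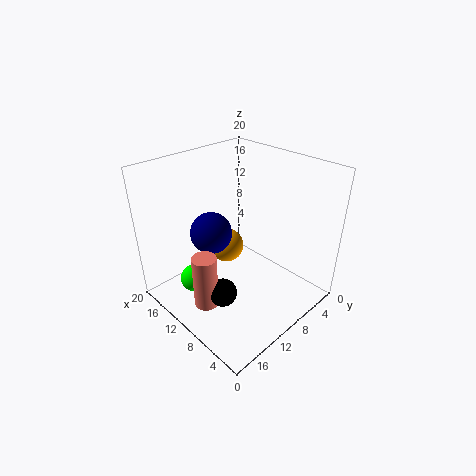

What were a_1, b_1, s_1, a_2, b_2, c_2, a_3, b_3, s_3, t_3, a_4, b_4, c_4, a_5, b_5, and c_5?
a_1 = 9.5; b_1 = 13.5; s_1 = 2; a_2 = 16.25; b_2 = 6.5; c_2 = 4.25; a_3 = 11.5; b_3 = 15; s_3 = 1.75; t_3 = 8; a_4 = 14.5; b_4 = 14.75; c_4 = 3; a_5 = 16.5; b_5 = 9.5; c_5 = 7.75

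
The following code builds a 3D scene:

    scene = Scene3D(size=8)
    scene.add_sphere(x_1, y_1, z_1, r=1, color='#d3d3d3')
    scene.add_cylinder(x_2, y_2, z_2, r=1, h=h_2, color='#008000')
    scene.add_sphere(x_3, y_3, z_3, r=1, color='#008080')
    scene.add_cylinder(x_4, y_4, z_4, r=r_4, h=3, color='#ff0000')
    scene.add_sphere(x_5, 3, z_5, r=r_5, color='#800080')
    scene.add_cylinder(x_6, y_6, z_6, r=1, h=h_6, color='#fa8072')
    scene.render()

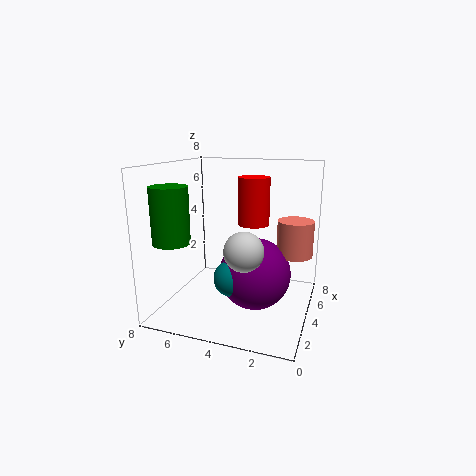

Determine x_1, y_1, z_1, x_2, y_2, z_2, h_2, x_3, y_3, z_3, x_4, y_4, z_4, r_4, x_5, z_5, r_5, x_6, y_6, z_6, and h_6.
x_1 = 2
y_1 = 3
z_1 = 4
x_2 = 2
y_2 = 7
z_2 = 4
h_2 = 3
x_3 = 3
y_3 = 4
z_3 = 2
x_4 = 7
y_4 = 4
z_4 = 4
r_4 = 1
x_5 = 4
z_5 = 2
r_5 = 2
x_6 = 5
y_6 = 1
z_6 = 3
h_6 = 2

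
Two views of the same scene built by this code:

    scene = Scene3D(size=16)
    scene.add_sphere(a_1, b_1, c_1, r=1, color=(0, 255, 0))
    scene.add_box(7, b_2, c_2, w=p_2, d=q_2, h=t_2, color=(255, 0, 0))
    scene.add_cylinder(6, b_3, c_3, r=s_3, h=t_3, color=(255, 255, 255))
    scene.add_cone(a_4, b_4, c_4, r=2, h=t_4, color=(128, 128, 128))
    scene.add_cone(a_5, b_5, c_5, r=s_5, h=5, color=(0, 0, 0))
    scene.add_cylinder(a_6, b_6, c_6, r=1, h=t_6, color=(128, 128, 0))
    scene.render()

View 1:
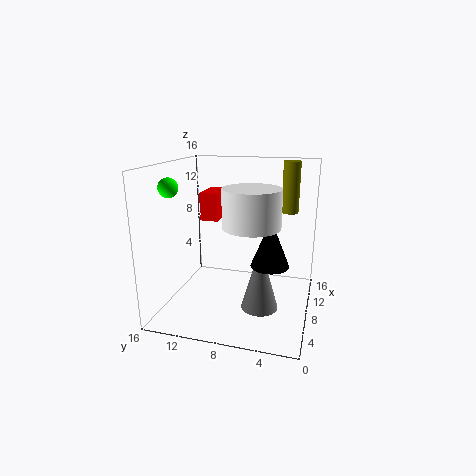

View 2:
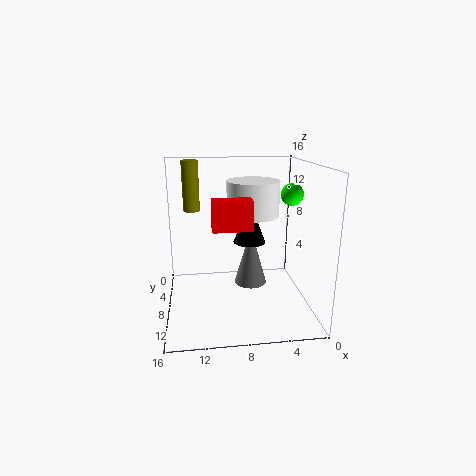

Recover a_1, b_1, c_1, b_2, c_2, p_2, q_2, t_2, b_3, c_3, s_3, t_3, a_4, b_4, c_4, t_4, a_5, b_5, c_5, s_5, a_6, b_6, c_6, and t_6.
a_1 = 4
b_1 = 14
c_1 = 14
b_2 = 10
c_2 = 10
p_2 = 4
q_2 = 2
t_2 = 3
b_3 = 6
c_3 = 10
s_3 = 3
t_3 = 4
a_4 = 6
b_4 = 5
c_4 = 1
t_4 = 7
a_5 = 6
b_5 = 4
c_5 = 6
s_5 = 2
a_6 = 13
b_6 = 3
c_6 = 10
t_6 = 6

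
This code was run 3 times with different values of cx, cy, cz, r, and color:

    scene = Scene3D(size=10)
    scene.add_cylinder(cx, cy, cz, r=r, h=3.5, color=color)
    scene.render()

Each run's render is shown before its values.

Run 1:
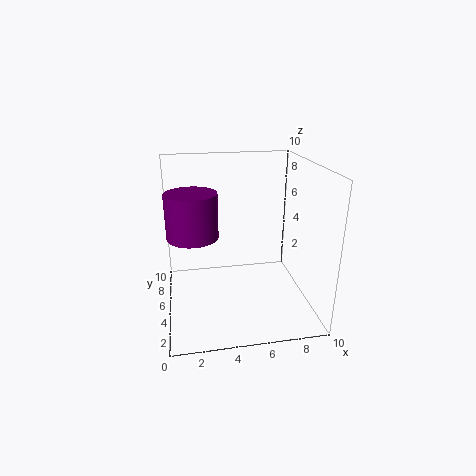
cx = 2, cy = 8, cz = 4, r = 2, color = 'purple'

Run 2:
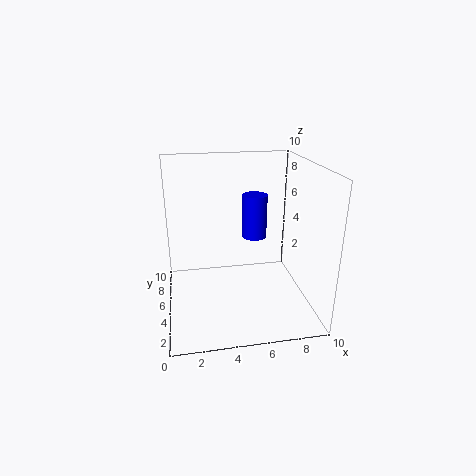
cx = 7, cy = 8.5, cz = 3.5, r = 1, color = 'blue'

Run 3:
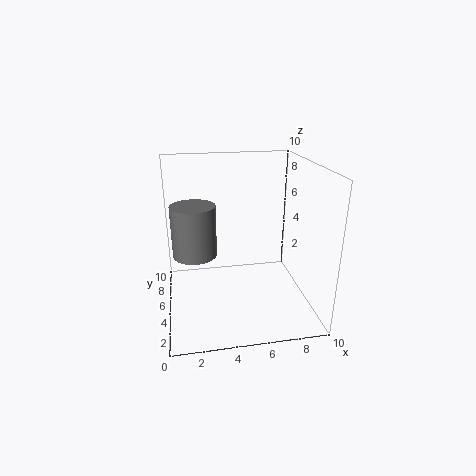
cx = 2, cy = 5, cz = 4, r = 1.5, color = 'gray'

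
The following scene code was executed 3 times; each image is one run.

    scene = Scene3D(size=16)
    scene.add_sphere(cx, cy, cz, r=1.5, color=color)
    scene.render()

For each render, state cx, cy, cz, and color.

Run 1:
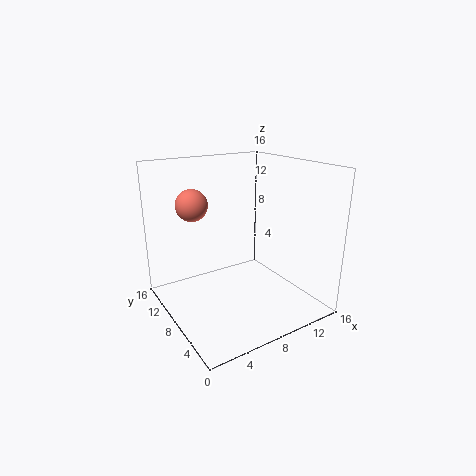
cx = 2; cy = 6.5; cz = 13; color = 'salmon'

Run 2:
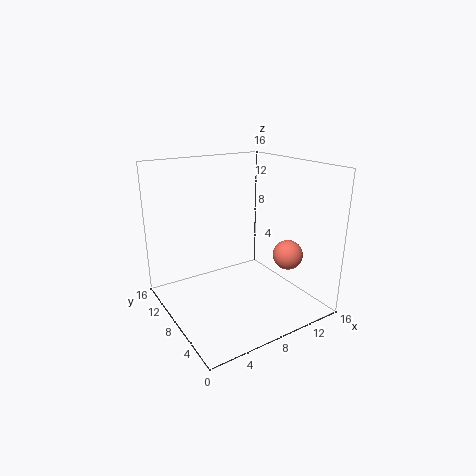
cx = 10.5; cy = 2.5; cz = 7.5; color = 'salmon'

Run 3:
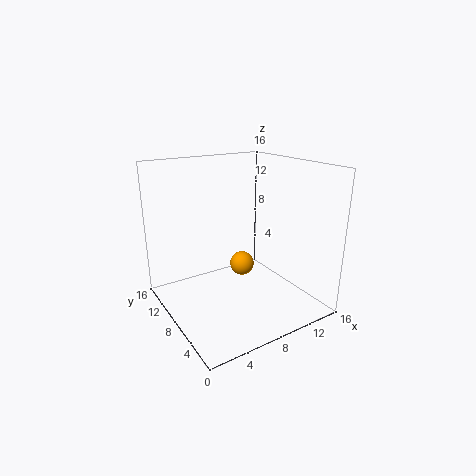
cx = 10.5; cy = 11; cz = 3; color = 'orange'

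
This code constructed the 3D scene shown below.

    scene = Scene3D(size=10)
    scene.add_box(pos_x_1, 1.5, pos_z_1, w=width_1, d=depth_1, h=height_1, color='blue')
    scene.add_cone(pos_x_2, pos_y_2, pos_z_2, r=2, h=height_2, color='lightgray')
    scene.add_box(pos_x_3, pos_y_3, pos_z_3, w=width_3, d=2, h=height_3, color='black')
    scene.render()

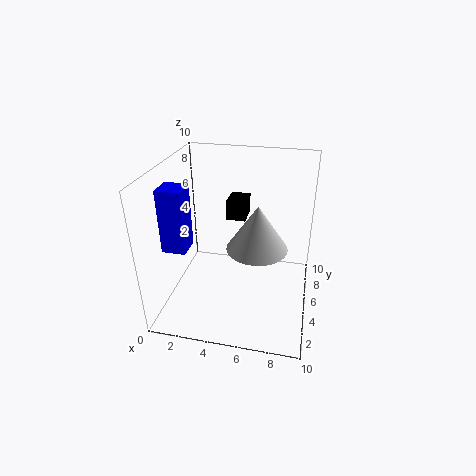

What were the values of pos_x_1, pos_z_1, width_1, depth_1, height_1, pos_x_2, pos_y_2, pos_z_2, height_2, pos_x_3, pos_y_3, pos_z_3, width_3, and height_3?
pos_x_1 = 1; pos_z_1 = 5.5; width_1 = 1.5; depth_1 = 1.5; height_1 = 4; pos_x_2 = 6.5; pos_y_2 = 4; pos_z_2 = 5; height_2 = 3; pos_x_3 = 3.5; pos_y_3 = 7.5; pos_z_3 = 5; width_3 = 1.5; height_3 = 1.5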